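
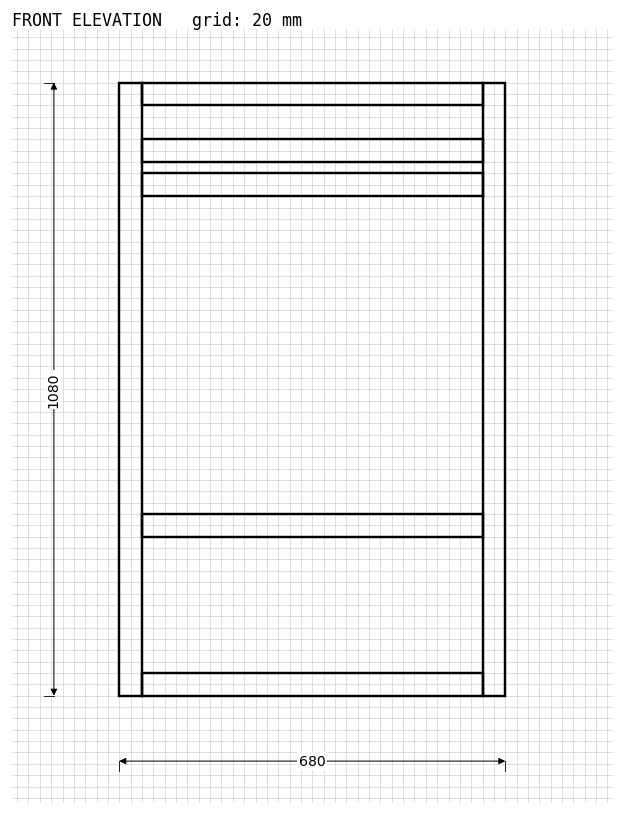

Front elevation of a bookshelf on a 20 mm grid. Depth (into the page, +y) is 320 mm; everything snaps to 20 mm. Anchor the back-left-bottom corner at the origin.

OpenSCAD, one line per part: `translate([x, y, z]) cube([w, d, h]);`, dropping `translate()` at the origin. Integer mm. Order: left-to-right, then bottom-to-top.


cube([40, 320, 1080]);
translate([40, 0, 0]) cube([600, 320, 40]);
translate([40, 0, 280]) cube([600, 320, 40]);
translate([40, 0, 880]) cube([600, 320, 40]);
translate([40, 0, 940]) cube([600, 320, 40]);
translate([40, 0, 1040]) cube([600, 320, 40]);
translate([640, 0, 0]) cube([40, 320, 1080]);


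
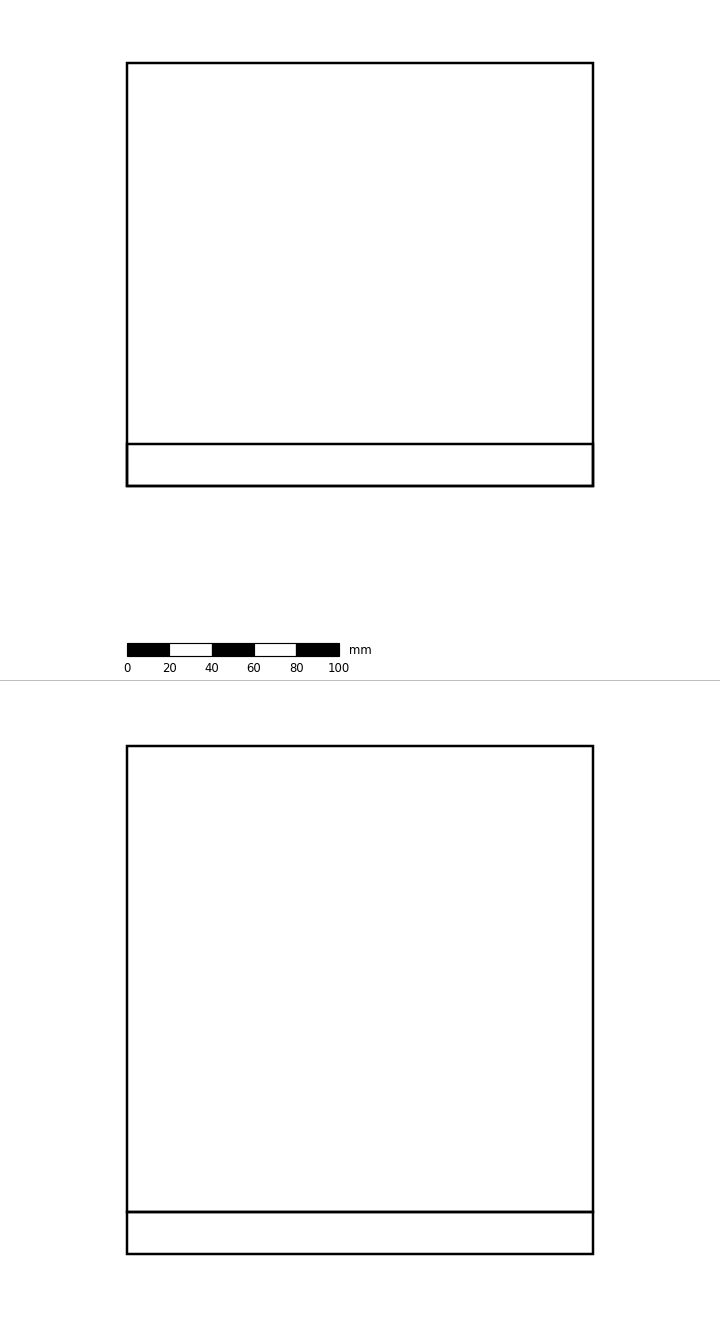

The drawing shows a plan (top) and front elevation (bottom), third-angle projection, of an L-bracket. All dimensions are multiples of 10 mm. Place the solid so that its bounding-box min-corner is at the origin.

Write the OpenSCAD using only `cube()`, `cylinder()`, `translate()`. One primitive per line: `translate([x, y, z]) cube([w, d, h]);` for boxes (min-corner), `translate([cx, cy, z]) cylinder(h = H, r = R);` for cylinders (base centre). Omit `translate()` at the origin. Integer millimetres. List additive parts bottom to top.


cube([220, 200, 20]);
translate([0, 0, 20]) cube([220, 20, 220]);


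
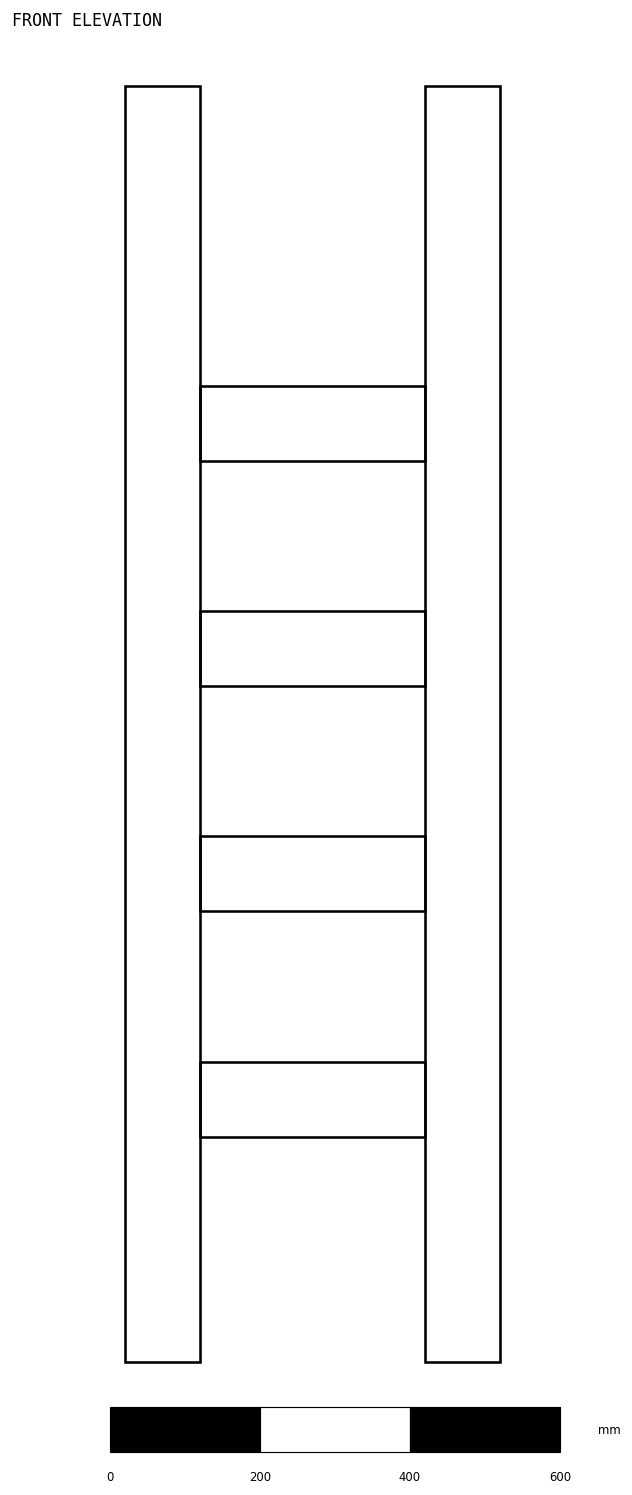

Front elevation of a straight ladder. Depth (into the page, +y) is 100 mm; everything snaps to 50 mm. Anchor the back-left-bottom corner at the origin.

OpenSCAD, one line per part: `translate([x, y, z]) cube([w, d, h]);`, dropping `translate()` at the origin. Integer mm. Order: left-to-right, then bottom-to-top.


cube([100, 100, 1700]);
translate([100, 0, 300]) cube([300, 100, 100]);
translate([100, 0, 600]) cube([300, 100, 100]);
translate([100, 0, 900]) cube([300, 100, 100]);
translate([100, 0, 1200]) cube([300, 100, 100]);
translate([400, 0, 0]) cube([100, 100, 1700]);


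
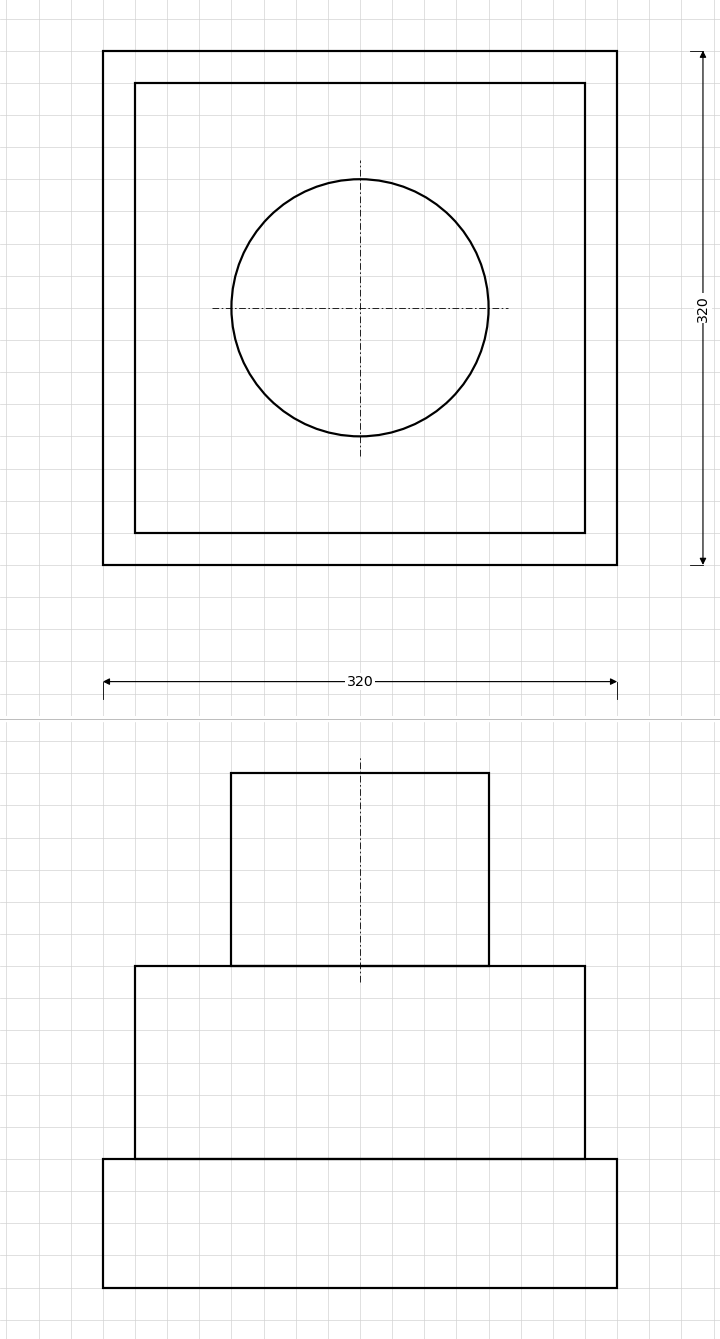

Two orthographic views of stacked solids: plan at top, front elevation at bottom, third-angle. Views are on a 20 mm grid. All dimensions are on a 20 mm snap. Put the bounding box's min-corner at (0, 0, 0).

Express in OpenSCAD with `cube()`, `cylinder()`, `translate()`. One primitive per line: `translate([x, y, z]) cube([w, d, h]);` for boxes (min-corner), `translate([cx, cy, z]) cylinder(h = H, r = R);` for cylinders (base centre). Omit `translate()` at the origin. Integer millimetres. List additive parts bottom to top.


cube([320, 320, 80]);
translate([20, 20, 80]) cube([280, 280, 120]);
translate([160, 160, 200]) cylinder(h = 120, r = 80);


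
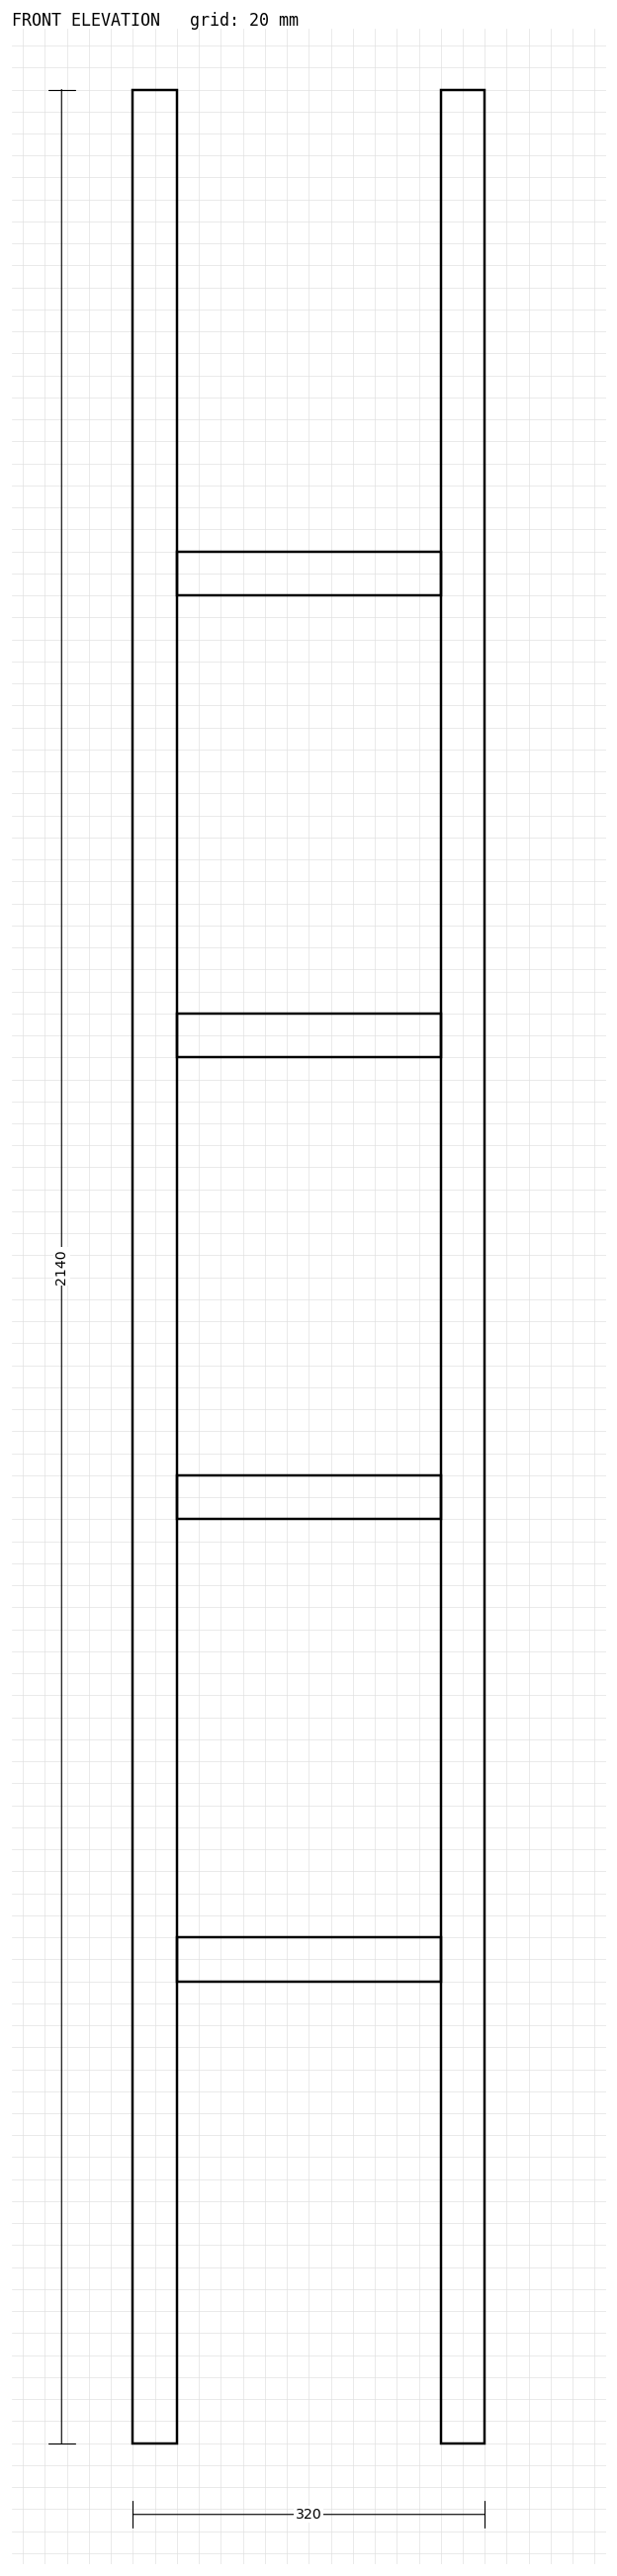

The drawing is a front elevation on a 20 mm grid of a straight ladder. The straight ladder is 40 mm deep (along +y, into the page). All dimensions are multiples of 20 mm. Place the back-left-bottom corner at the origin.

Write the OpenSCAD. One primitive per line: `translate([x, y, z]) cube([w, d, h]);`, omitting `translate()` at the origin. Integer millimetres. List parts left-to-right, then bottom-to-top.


cube([40, 40, 2140]);
translate([40, 0, 420]) cube([240, 40, 40]);
translate([40, 0, 840]) cube([240, 40, 40]);
translate([40, 0, 1260]) cube([240, 40, 40]);
translate([40, 0, 1680]) cube([240, 40, 40]);
translate([280, 0, 0]) cube([40, 40, 2140]);


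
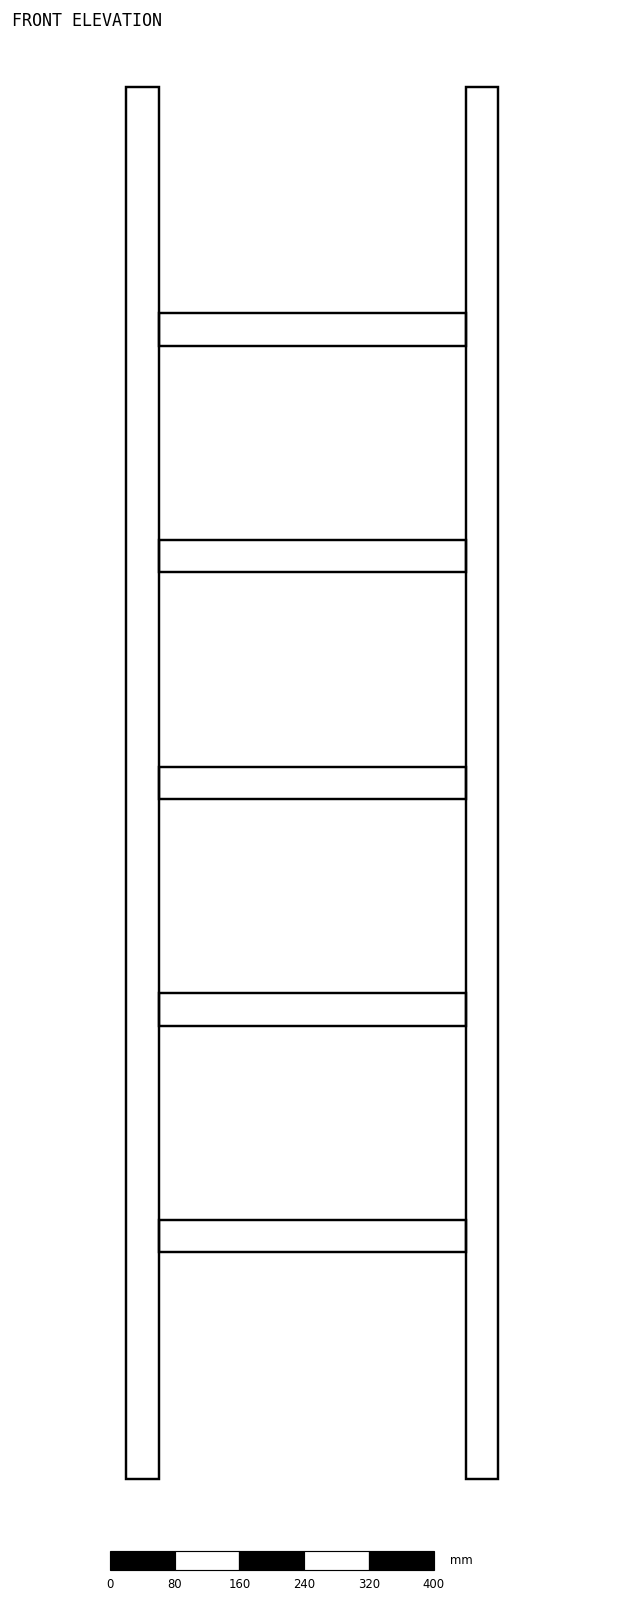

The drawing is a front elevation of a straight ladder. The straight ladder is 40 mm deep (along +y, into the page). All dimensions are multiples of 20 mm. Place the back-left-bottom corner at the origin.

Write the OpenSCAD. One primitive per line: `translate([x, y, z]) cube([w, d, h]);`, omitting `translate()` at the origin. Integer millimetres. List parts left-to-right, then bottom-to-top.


cube([40, 40, 1720]);
translate([40, 0, 280]) cube([380, 40, 40]);
translate([40, 0, 560]) cube([380, 40, 40]);
translate([40, 0, 840]) cube([380, 40, 40]);
translate([40, 0, 1120]) cube([380, 40, 40]);
translate([40, 0, 1400]) cube([380, 40, 40]);
translate([420, 0, 0]) cube([40, 40, 1720]);


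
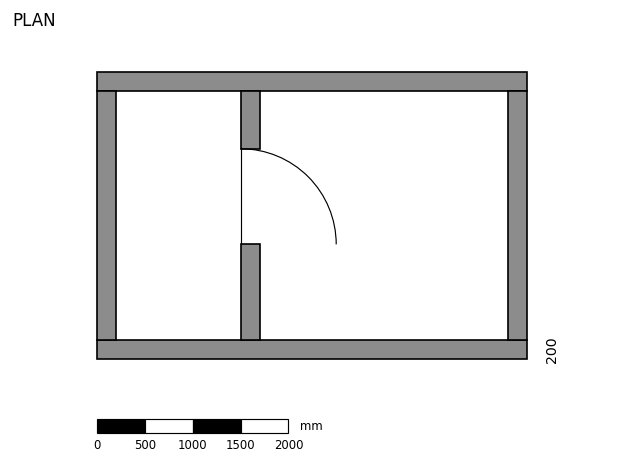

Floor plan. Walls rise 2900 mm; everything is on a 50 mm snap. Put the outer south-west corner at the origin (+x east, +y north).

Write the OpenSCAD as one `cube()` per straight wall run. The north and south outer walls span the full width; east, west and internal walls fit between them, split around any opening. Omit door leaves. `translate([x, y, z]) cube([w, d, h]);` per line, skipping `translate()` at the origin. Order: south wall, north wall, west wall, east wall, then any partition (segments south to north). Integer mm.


cube([4500, 200, 2900]);
translate([0, 2800, 0]) cube([4500, 200, 2900]);
translate([0, 200, 0]) cube([200, 2600, 2900]);
translate([4300, 200, 0]) cube([200, 2600, 2900]);
translate([1500, 200, 0]) cube([200, 1000, 2900]);
translate([1500, 2200, 0]) cube([200, 600, 2900]);


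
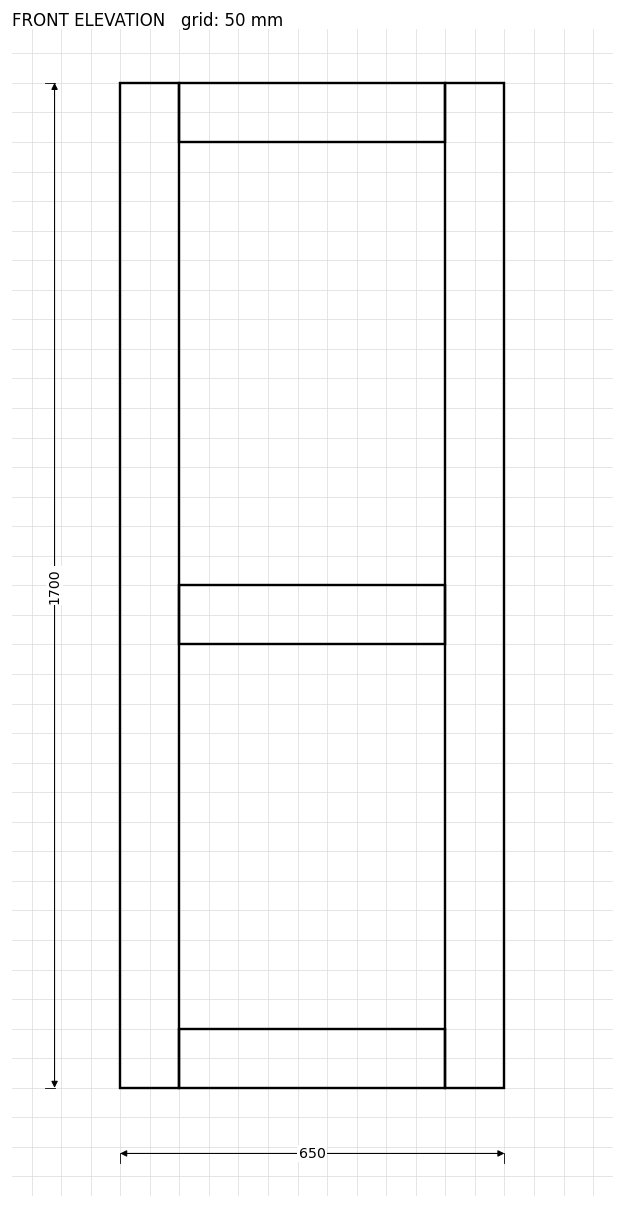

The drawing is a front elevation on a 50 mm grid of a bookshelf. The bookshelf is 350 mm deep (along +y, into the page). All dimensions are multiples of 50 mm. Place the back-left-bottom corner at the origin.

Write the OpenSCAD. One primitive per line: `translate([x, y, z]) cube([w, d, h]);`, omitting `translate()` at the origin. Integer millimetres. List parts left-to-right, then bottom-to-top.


cube([100, 350, 1700]);
translate([100, 0, 0]) cube([450, 350, 100]);
translate([100, 0, 750]) cube([450, 350, 100]);
translate([100, 0, 1600]) cube([450, 350, 100]);
translate([550, 0, 0]) cube([100, 350, 1700]);


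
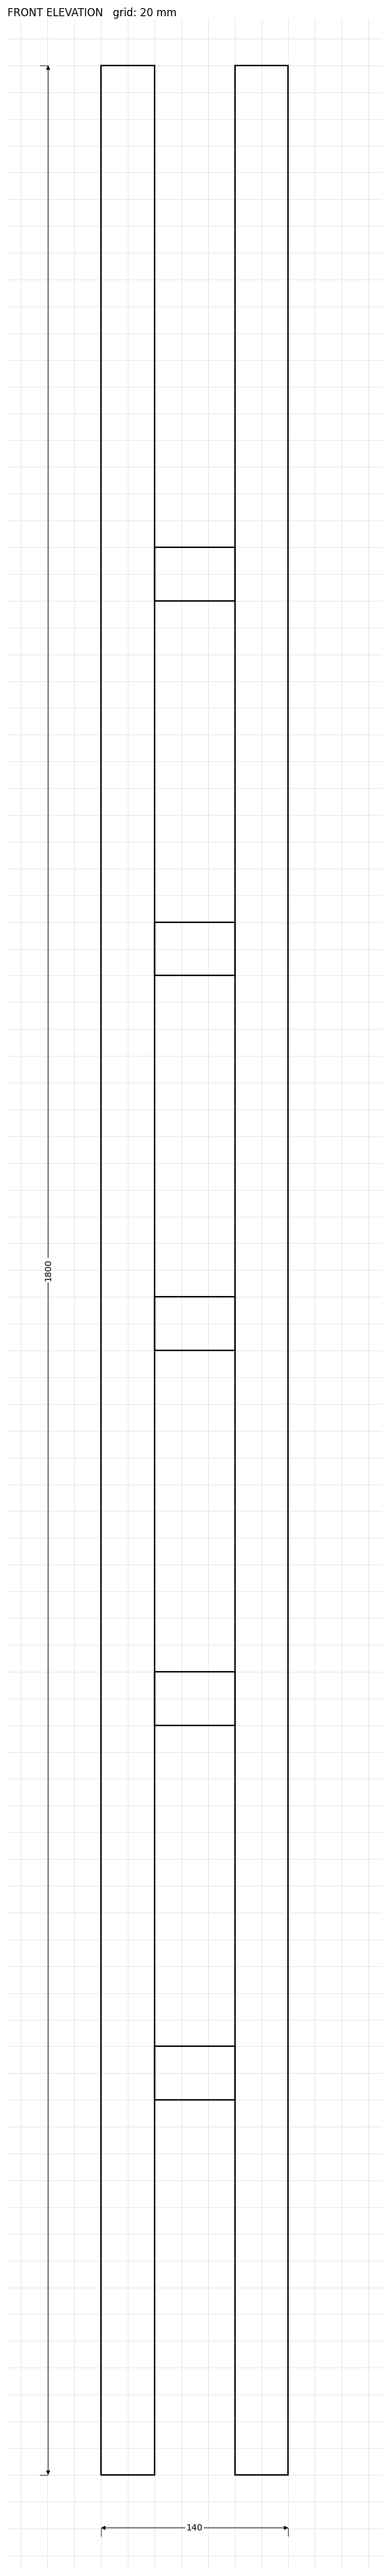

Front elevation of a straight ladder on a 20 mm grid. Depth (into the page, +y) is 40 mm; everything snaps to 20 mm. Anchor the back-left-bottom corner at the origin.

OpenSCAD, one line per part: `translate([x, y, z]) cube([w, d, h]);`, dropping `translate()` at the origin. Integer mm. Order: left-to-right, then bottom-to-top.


cube([40, 40, 1800]);
translate([40, 0, 280]) cube([60, 40, 40]);
translate([40, 0, 560]) cube([60, 40, 40]);
translate([40, 0, 840]) cube([60, 40, 40]);
translate([40, 0, 1120]) cube([60, 40, 40]);
translate([40, 0, 1400]) cube([60, 40, 40]);
translate([100, 0, 0]) cube([40, 40, 1800]);


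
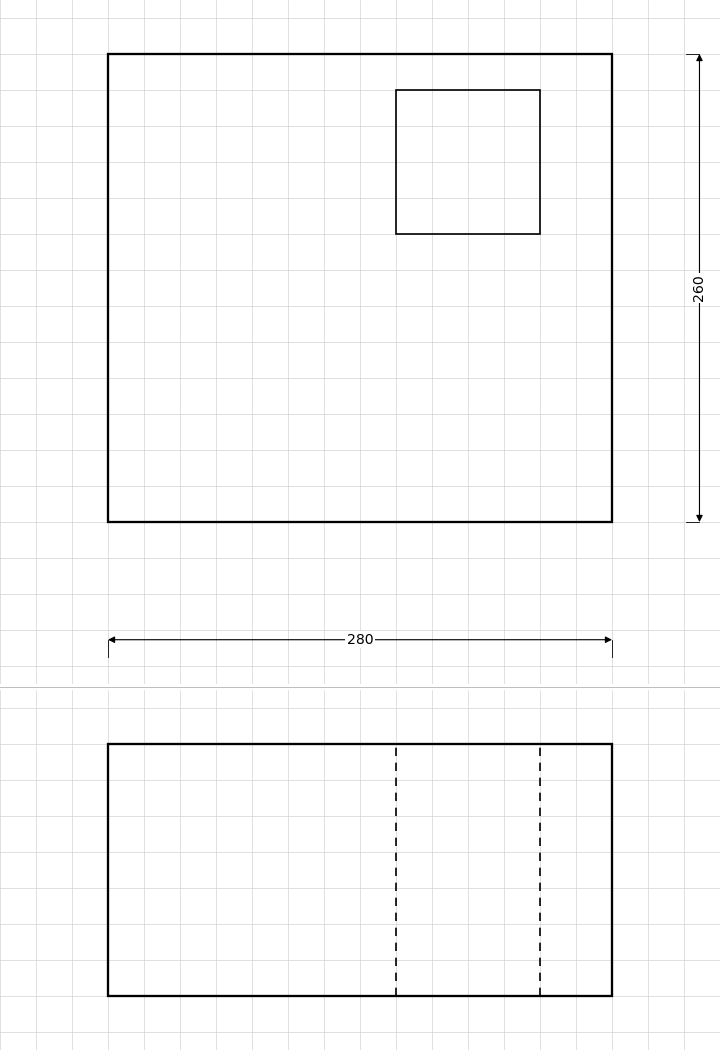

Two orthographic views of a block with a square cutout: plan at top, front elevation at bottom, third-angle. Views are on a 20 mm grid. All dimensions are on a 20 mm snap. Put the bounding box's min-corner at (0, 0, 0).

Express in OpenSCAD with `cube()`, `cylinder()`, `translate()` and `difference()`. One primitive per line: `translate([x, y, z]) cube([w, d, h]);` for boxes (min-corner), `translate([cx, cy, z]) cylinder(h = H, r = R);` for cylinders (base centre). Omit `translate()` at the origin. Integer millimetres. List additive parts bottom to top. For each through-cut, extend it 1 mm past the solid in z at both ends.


difference() {
  cube([280, 260, 140]);
  translate([160, 160, -1]) cube([80, 80, 142]);
}


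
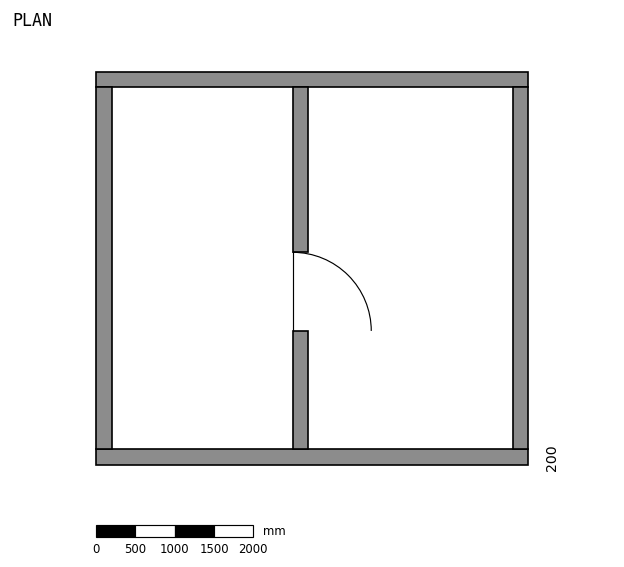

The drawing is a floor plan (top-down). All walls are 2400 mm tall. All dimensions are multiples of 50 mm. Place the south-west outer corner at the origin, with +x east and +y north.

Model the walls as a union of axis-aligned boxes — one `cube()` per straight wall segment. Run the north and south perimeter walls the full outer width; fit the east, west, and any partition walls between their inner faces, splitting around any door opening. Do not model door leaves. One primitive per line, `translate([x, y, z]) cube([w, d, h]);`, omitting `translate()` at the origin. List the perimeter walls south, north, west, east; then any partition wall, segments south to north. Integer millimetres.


cube([5500, 200, 2400]);
translate([0, 4800, 0]) cube([5500, 200, 2400]);
translate([0, 200, 0]) cube([200, 4600, 2400]);
translate([5300, 200, 0]) cube([200, 4600, 2400]);
translate([2500, 200, 0]) cube([200, 1500, 2400]);
translate([2500, 2700, 0]) cube([200, 2100, 2400]);


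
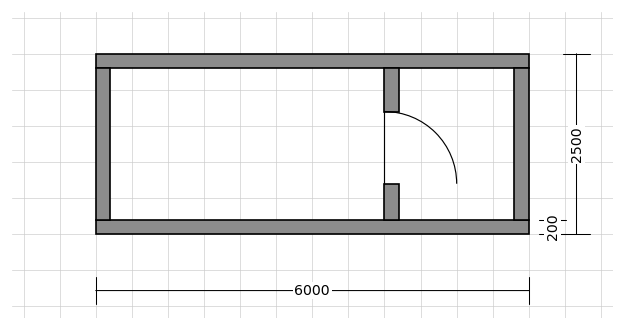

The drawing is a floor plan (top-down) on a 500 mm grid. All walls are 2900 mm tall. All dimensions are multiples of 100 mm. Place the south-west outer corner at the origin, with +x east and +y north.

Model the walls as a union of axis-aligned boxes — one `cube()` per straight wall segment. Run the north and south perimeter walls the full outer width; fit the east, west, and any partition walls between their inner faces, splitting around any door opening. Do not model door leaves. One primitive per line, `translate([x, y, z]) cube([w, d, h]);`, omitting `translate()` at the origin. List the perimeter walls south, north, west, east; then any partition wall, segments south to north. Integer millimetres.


cube([6000, 200, 2900]);
translate([0, 2300, 0]) cube([6000, 200, 2900]);
translate([0, 200, 0]) cube([200, 2100, 2900]);
translate([5800, 200, 0]) cube([200, 2100, 2900]);
translate([4000, 200, 0]) cube([200, 500, 2900]);
translate([4000, 1700, 0]) cube([200, 600, 2900]);


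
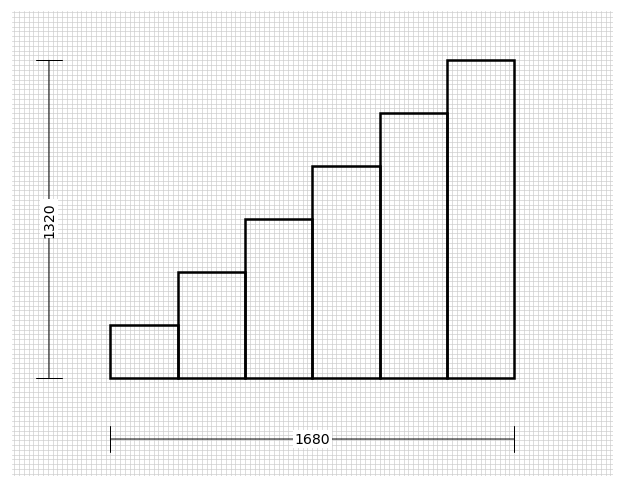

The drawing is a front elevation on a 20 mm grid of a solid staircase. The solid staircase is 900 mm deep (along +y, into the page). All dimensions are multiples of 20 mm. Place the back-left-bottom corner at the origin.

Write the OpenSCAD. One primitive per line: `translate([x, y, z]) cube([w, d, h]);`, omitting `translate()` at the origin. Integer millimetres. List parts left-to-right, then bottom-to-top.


cube([280, 900, 220]);
translate([280, 0, 0]) cube([280, 900, 440]);
translate([560, 0, 0]) cube([280, 900, 660]);
translate([840, 0, 0]) cube([280, 900, 880]);
translate([1120, 0, 0]) cube([280, 900, 1100]);
translate([1400, 0, 0]) cube([280, 900, 1320]);


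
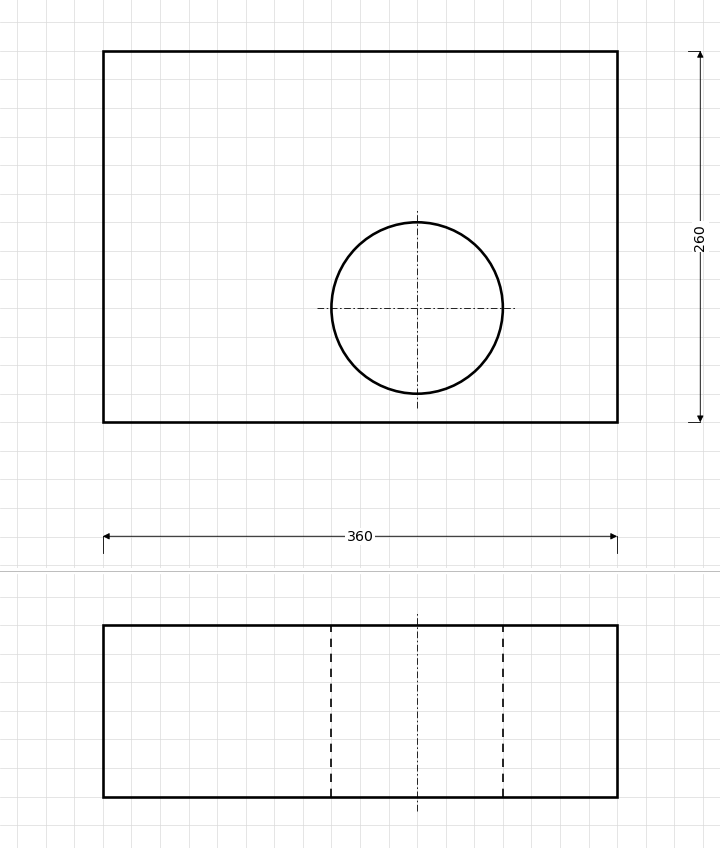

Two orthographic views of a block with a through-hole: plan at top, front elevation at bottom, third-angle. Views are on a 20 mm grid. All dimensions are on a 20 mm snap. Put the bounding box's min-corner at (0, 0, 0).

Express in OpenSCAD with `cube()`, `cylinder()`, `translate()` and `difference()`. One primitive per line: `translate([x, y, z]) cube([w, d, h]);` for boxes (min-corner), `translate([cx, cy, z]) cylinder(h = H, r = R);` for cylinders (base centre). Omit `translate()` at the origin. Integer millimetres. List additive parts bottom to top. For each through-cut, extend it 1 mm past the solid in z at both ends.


difference() {
  cube([360, 260, 120]);
  translate([220, 80, -1]) cylinder(h = 122, r = 60);
}


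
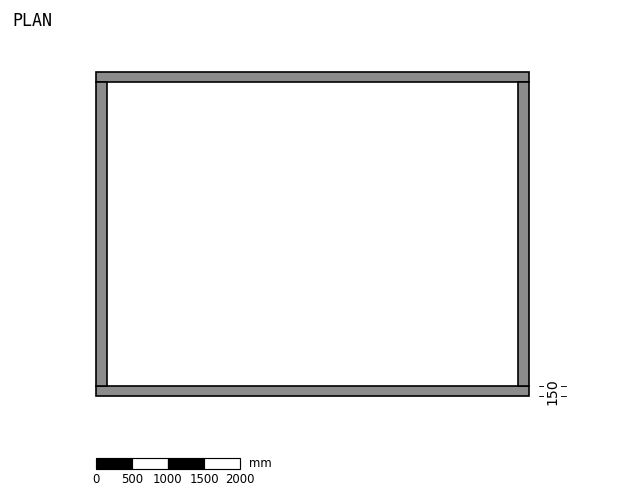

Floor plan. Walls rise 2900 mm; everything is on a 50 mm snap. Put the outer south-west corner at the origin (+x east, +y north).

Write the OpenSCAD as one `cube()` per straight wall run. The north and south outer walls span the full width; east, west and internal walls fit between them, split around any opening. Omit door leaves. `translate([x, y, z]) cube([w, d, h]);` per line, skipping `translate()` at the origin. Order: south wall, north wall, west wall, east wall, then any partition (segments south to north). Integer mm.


cube([6000, 150, 2900]);
translate([0, 4350, 0]) cube([6000, 150, 2900]);
translate([0, 150, 0]) cube([150, 4200, 2900]);
translate([5850, 150, 0]) cube([150, 4200, 2900]);


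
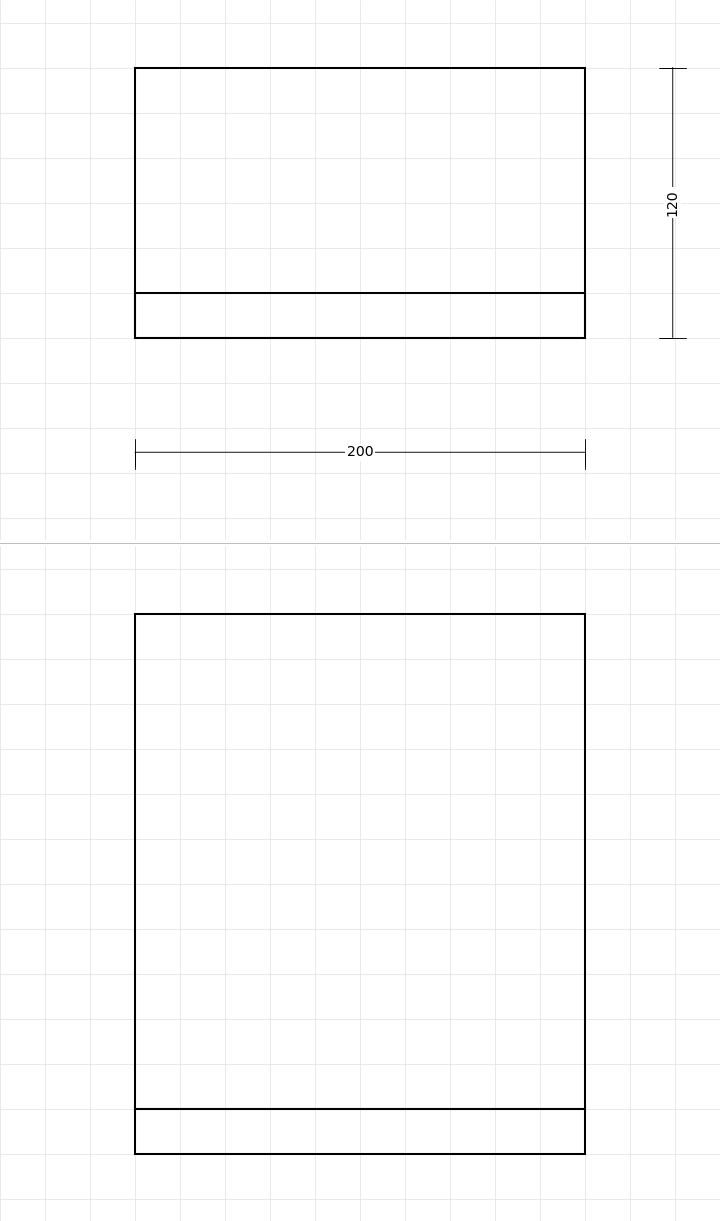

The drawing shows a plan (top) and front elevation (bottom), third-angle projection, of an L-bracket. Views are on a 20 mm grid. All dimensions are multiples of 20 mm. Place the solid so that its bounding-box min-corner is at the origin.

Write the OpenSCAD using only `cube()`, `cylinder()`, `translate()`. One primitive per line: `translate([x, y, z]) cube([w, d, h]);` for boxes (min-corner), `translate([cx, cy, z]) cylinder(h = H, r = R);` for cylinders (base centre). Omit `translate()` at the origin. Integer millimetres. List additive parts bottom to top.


cube([200, 120, 20]);
translate([0, 0, 20]) cube([200, 20, 220]);


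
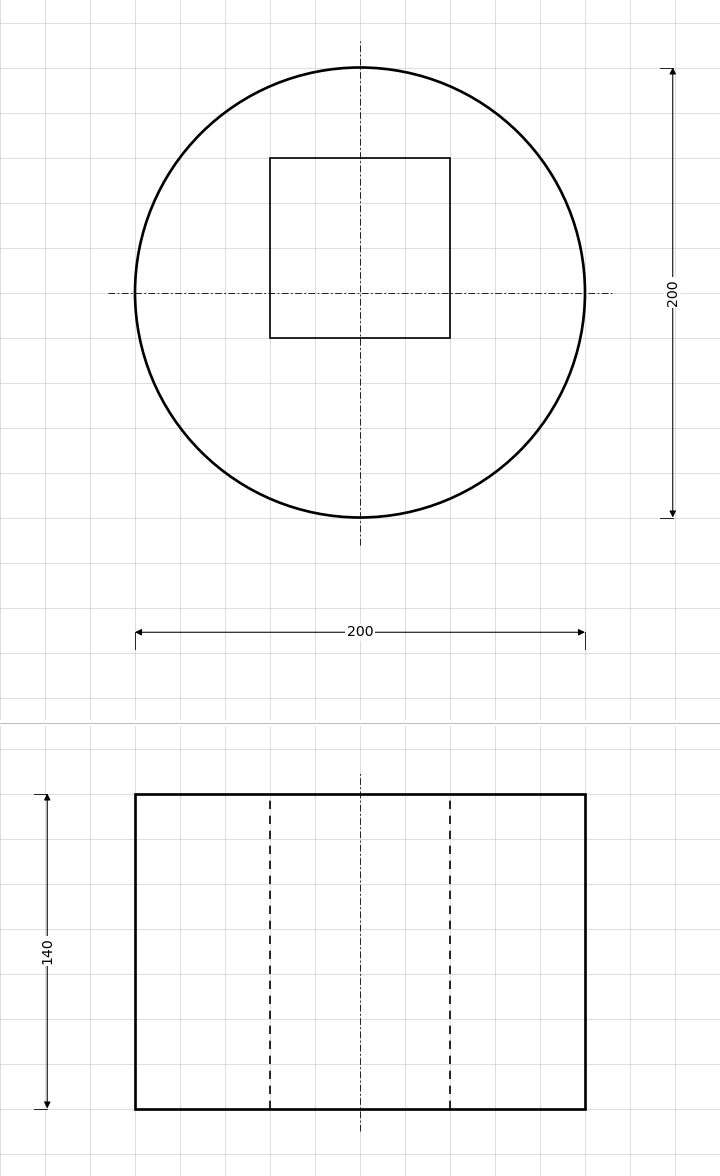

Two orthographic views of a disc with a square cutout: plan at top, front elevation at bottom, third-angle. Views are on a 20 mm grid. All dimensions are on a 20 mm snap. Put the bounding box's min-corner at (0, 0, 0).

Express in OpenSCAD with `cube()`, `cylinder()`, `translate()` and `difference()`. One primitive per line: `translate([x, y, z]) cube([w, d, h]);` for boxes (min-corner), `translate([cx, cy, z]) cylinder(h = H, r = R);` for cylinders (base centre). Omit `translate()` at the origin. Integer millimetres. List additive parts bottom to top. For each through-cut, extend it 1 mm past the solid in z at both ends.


difference() {
  translate([100, 100, 0]) cylinder(h = 140, r = 100);
  translate([60, 80, -1]) cube([80, 80, 142]);
}


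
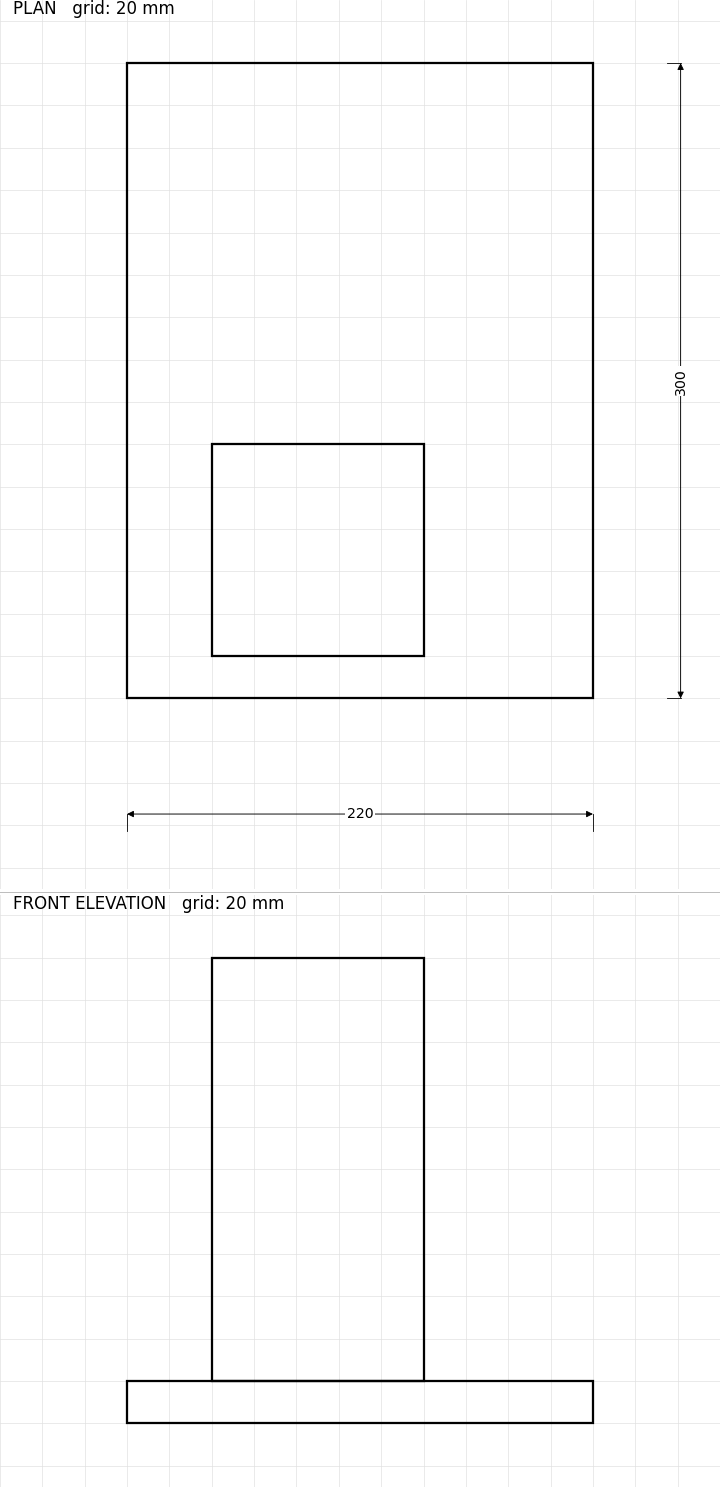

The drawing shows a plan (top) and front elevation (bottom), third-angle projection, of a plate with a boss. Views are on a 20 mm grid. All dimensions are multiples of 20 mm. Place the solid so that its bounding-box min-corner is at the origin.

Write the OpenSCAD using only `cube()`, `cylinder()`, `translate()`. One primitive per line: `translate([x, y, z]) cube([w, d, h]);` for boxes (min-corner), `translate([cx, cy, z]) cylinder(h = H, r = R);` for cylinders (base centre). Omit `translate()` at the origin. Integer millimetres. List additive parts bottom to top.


cube([220, 300, 20]);
translate([40, 20, 20]) cube([100, 100, 200]);


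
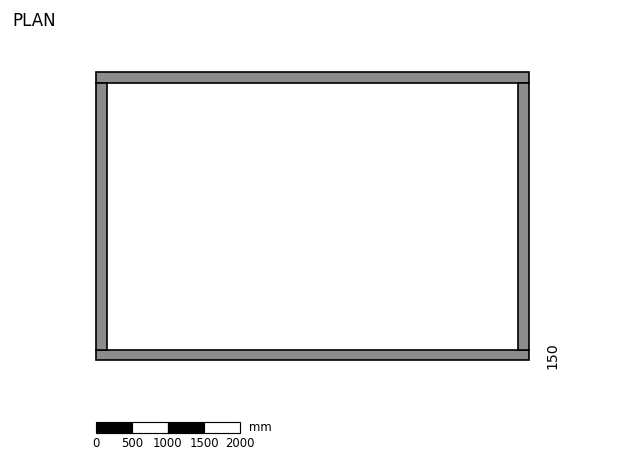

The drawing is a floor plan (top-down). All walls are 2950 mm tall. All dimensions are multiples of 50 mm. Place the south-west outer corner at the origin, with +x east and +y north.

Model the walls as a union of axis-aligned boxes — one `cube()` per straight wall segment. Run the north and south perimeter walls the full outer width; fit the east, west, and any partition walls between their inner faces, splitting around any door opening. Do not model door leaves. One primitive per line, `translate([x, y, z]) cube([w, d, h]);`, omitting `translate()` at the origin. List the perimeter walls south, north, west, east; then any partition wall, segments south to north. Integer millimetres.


cube([6000, 150, 2950]);
translate([0, 3850, 0]) cube([6000, 150, 2950]);
translate([0, 150, 0]) cube([150, 3700, 2950]);
translate([5850, 150, 0]) cube([150, 3700, 2950]);


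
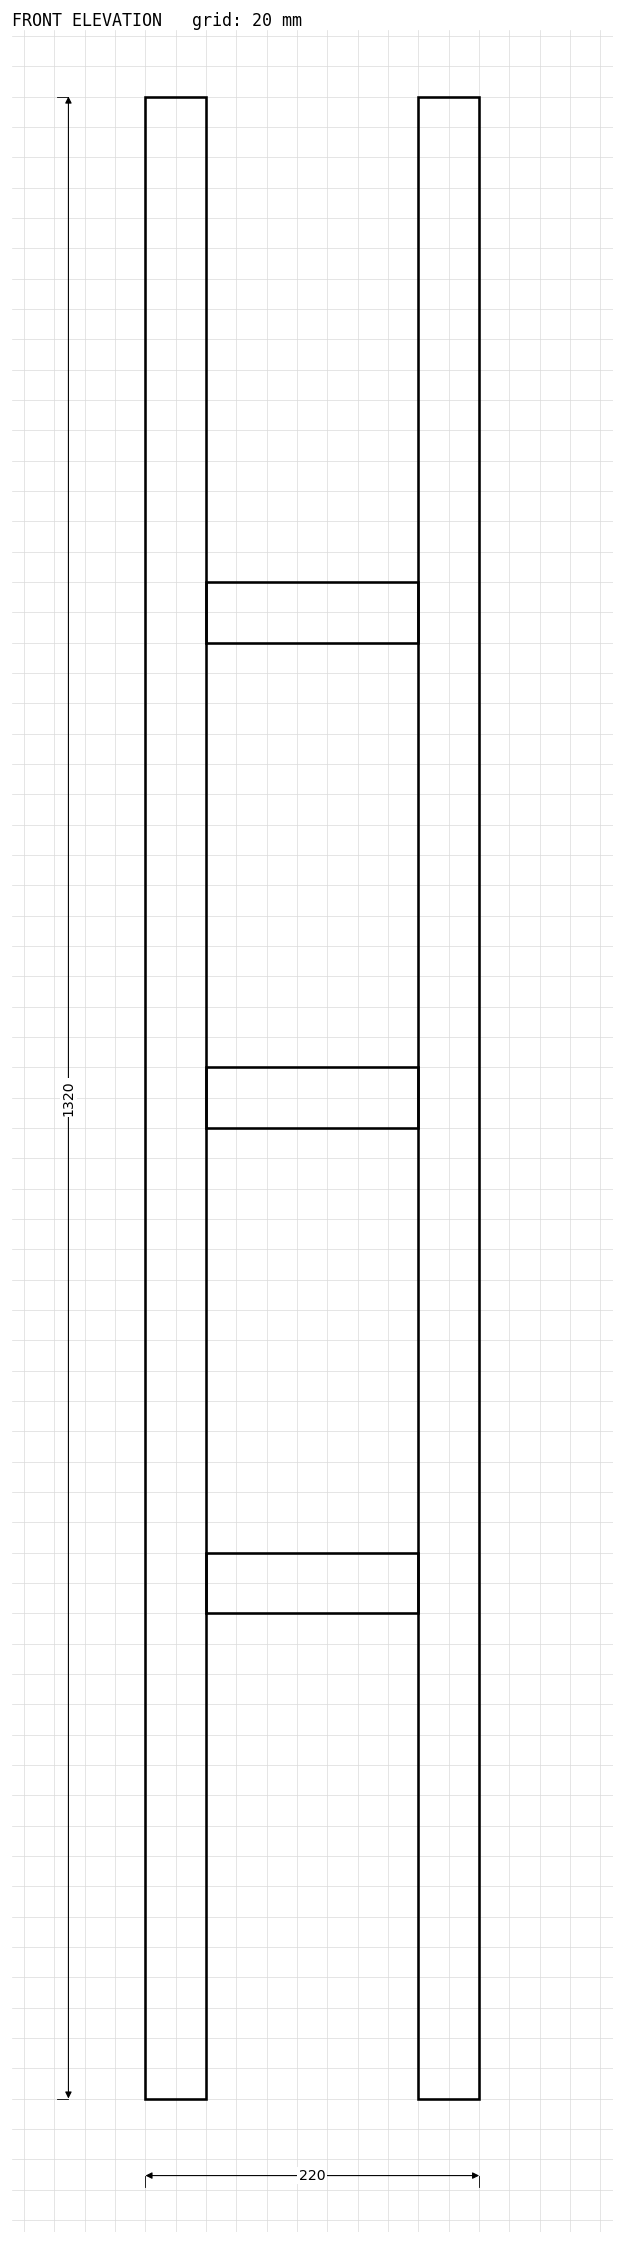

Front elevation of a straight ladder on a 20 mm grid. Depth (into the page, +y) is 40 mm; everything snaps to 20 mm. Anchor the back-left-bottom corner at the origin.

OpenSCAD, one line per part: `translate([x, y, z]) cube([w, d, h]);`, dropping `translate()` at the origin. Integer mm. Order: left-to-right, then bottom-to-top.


cube([40, 40, 1320]);
translate([40, 0, 320]) cube([140, 40, 40]);
translate([40, 0, 640]) cube([140, 40, 40]);
translate([40, 0, 960]) cube([140, 40, 40]);
translate([180, 0, 0]) cube([40, 40, 1320]);


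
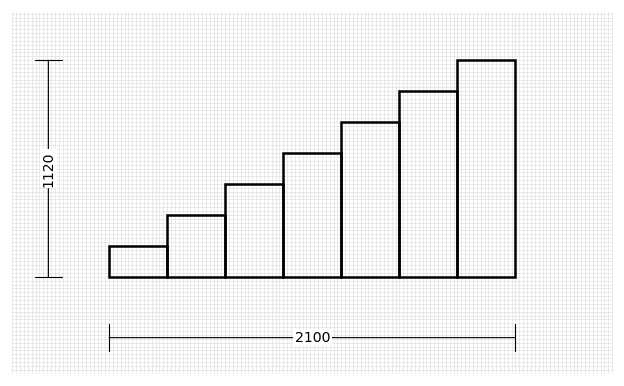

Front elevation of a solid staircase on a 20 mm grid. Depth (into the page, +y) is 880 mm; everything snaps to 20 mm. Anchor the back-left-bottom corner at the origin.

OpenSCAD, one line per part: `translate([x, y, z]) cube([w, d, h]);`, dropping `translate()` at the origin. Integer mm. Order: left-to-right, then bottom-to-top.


cube([300, 880, 160]);
translate([300, 0, 0]) cube([300, 880, 320]);
translate([600, 0, 0]) cube([300, 880, 480]);
translate([900, 0, 0]) cube([300, 880, 640]);
translate([1200, 0, 0]) cube([300, 880, 800]);
translate([1500, 0, 0]) cube([300, 880, 960]);
translate([1800, 0, 0]) cube([300, 880, 1120]);


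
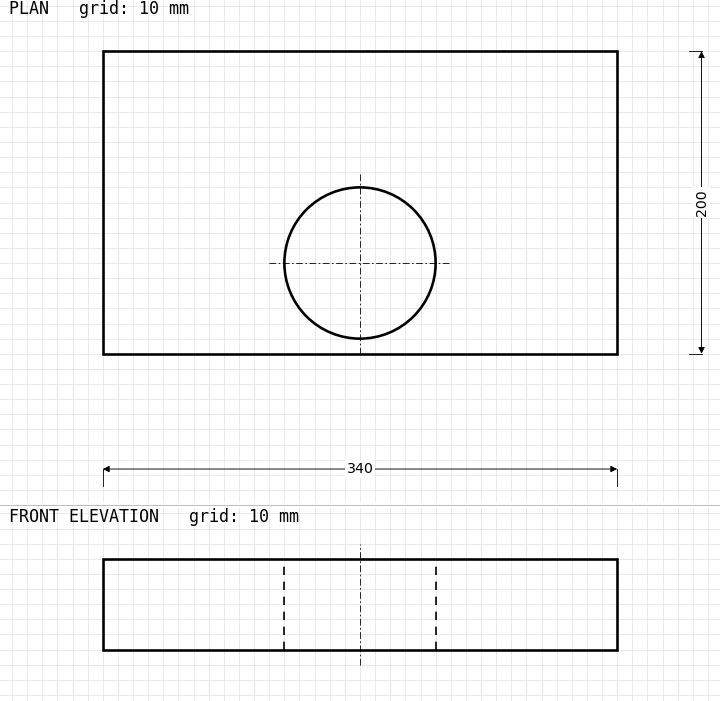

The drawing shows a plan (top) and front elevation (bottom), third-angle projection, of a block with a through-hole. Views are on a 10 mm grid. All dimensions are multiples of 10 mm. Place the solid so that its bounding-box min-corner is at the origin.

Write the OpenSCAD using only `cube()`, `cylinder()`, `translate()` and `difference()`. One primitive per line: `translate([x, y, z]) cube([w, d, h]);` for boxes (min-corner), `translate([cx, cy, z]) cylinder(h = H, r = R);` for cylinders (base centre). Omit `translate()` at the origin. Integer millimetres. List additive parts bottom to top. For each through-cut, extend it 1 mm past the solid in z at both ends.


difference() {
  cube([340, 200, 60]);
  translate([170, 60, -1]) cylinder(h = 62, r = 50);
}


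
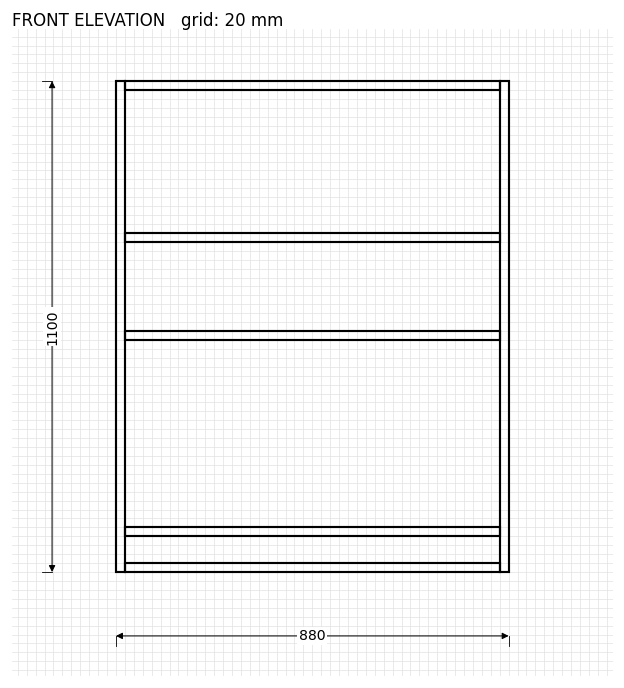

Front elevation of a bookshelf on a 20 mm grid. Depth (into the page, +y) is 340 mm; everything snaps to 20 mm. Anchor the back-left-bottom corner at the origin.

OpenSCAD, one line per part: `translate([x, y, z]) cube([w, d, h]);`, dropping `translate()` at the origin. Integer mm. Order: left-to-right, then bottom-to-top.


cube([20, 340, 1100]);
translate([20, 0, 0]) cube([840, 340, 20]);
translate([20, 0, 80]) cube([840, 340, 20]);
translate([20, 0, 520]) cube([840, 340, 20]);
translate([20, 0, 740]) cube([840, 340, 20]);
translate([20, 0, 1080]) cube([840, 340, 20]);
translate([860, 0, 0]) cube([20, 340, 1100]);


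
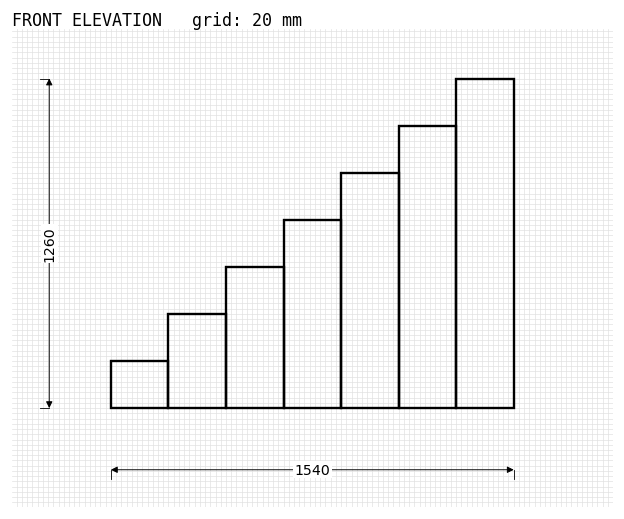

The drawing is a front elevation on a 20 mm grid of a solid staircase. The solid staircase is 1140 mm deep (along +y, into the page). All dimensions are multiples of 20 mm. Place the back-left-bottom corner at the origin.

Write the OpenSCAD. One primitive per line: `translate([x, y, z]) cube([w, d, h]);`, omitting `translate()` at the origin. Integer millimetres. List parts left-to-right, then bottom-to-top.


cube([220, 1140, 180]);
translate([220, 0, 0]) cube([220, 1140, 360]);
translate([440, 0, 0]) cube([220, 1140, 540]);
translate([660, 0, 0]) cube([220, 1140, 720]);
translate([880, 0, 0]) cube([220, 1140, 900]);
translate([1100, 0, 0]) cube([220, 1140, 1080]);
translate([1320, 0, 0]) cube([220, 1140, 1260]);


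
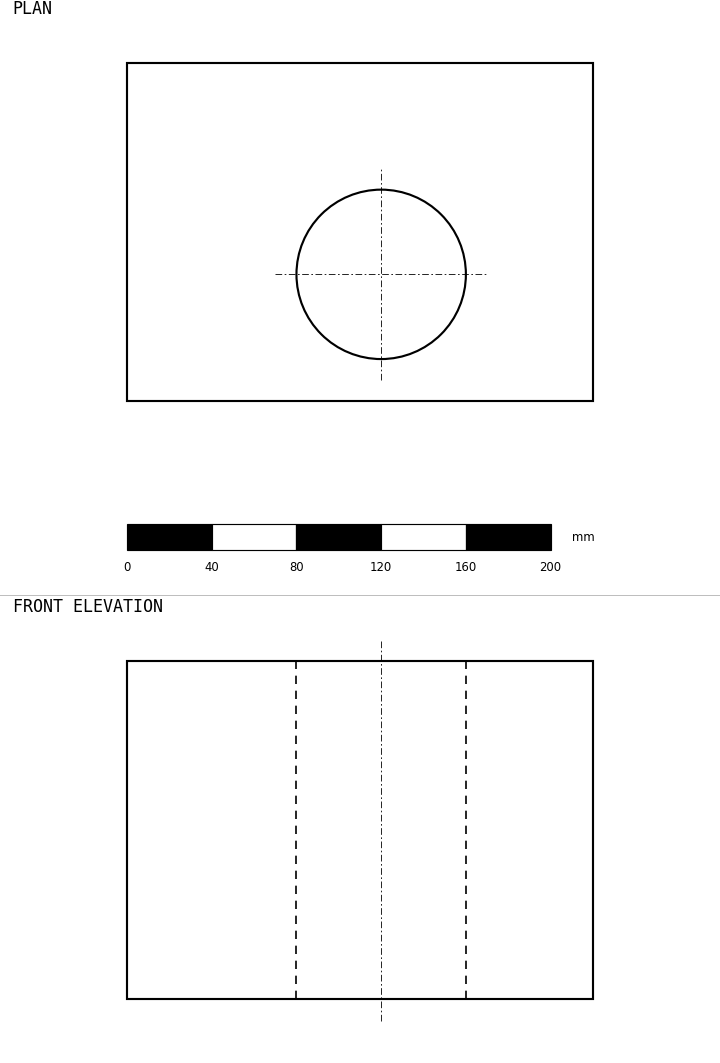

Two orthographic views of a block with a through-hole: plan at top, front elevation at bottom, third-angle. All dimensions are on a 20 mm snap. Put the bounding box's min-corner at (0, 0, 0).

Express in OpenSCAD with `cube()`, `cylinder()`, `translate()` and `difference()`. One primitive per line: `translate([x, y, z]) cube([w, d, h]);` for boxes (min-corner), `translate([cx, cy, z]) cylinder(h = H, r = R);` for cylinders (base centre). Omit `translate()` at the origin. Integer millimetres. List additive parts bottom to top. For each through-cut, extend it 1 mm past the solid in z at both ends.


difference() {
  cube([220, 160, 160]);
  translate([120, 60, -1]) cylinder(h = 162, r = 40);
}


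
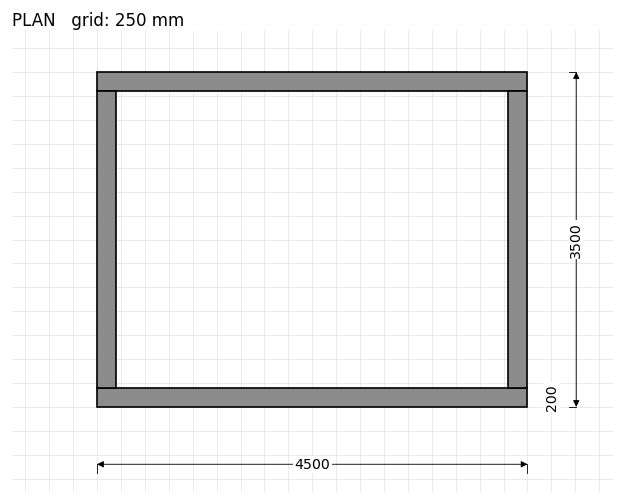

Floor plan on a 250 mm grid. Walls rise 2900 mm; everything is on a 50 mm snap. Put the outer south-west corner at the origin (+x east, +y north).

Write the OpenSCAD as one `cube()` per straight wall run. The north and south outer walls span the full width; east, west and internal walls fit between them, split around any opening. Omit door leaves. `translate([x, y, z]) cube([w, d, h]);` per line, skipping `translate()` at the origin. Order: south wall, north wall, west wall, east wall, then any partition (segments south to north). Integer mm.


cube([4500, 200, 2900]);
translate([0, 3300, 0]) cube([4500, 200, 2900]);
translate([0, 200, 0]) cube([200, 3100, 2900]);
translate([4300, 200, 0]) cube([200, 3100, 2900]);


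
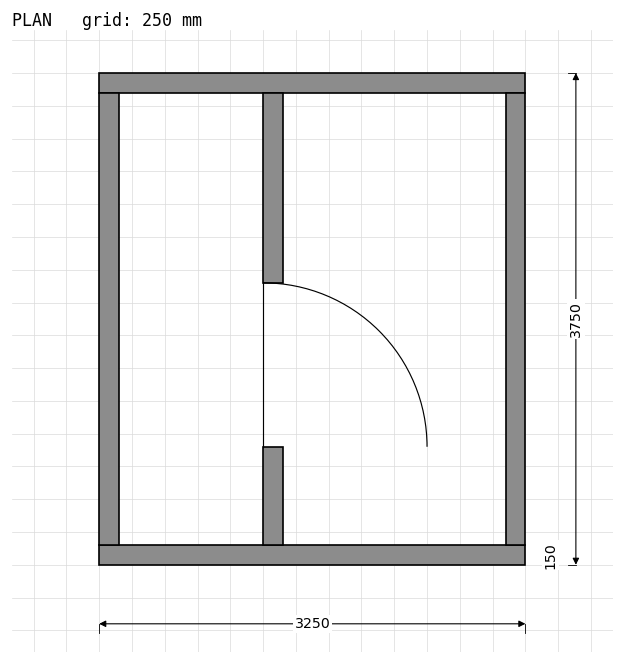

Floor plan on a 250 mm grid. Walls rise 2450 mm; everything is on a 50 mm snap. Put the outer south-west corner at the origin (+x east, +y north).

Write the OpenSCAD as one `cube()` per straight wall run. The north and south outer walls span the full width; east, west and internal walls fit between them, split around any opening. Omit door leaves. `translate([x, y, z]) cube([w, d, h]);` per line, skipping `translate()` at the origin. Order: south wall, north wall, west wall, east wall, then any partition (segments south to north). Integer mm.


cube([3250, 150, 2450]);
translate([0, 3600, 0]) cube([3250, 150, 2450]);
translate([0, 150, 0]) cube([150, 3450, 2450]);
translate([3100, 150, 0]) cube([150, 3450, 2450]);
translate([1250, 150, 0]) cube([150, 750, 2450]);
translate([1250, 2150, 0]) cube([150, 1450, 2450]);


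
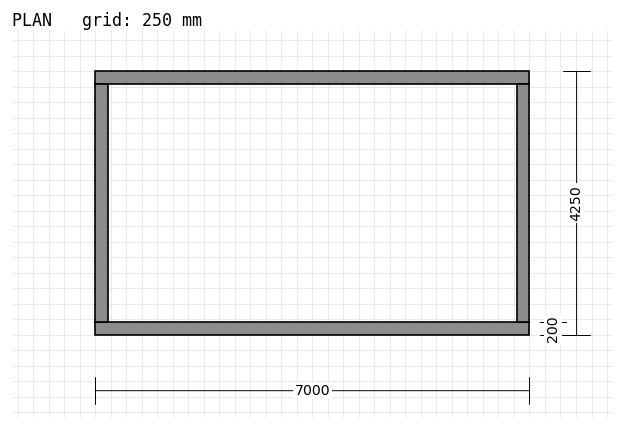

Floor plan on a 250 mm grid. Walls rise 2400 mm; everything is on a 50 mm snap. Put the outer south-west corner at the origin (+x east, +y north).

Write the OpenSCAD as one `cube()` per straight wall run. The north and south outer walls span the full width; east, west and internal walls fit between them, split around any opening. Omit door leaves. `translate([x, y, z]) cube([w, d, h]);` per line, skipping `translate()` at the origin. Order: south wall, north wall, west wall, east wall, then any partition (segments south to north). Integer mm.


cube([7000, 200, 2400]);
translate([0, 4050, 0]) cube([7000, 200, 2400]);
translate([0, 200, 0]) cube([200, 3850, 2400]);
translate([6800, 200, 0]) cube([200, 3850, 2400]);


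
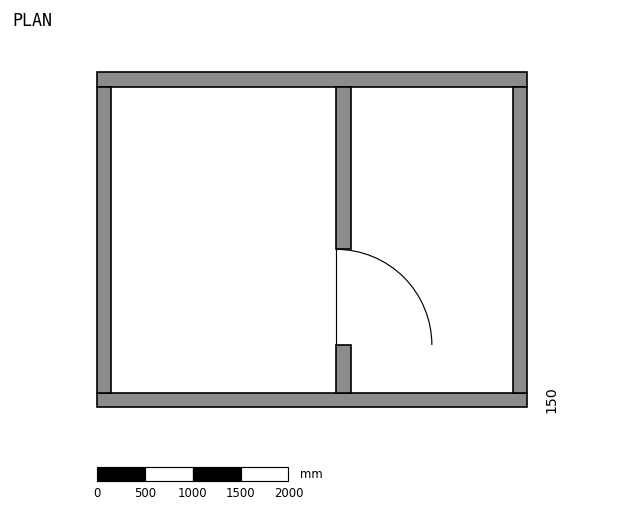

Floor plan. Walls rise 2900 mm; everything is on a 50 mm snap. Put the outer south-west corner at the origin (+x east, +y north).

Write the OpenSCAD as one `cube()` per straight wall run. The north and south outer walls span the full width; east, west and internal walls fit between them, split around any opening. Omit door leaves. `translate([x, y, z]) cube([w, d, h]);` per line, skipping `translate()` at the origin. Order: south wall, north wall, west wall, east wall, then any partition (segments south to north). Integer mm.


cube([4500, 150, 2900]);
translate([0, 3350, 0]) cube([4500, 150, 2900]);
translate([0, 150, 0]) cube([150, 3200, 2900]);
translate([4350, 150, 0]) cube([150, 3200, 2900]);
translate([2500, 150, 0]) cube([150, 500, 2900]);
translate([2500, 1650, 0]) cube([150, 1700, 2900]);


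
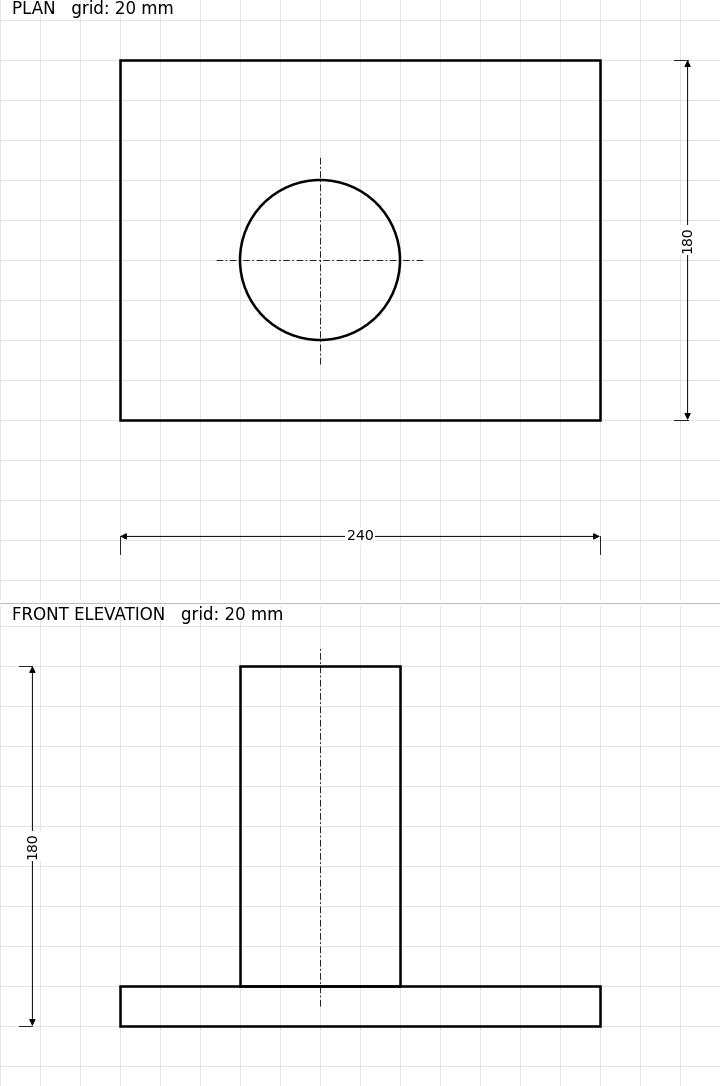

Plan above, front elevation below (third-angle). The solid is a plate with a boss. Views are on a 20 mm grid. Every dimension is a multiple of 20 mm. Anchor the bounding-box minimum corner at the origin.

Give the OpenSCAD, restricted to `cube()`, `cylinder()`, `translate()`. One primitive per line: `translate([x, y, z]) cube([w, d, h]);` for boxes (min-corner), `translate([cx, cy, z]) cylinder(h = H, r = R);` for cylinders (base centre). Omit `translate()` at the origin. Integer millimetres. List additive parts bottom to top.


cube([240, 180, 20]);
translate([100, 80, 20]) cylinder(h = 160, r = 40);


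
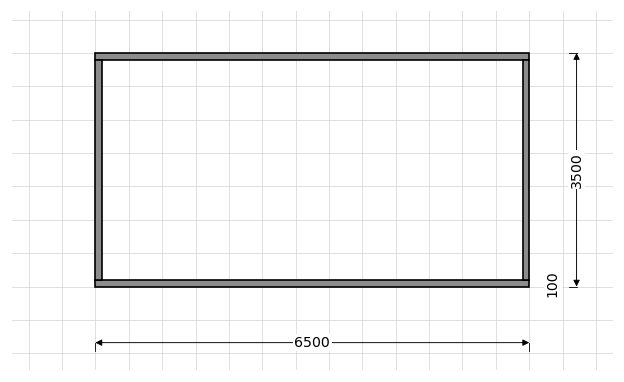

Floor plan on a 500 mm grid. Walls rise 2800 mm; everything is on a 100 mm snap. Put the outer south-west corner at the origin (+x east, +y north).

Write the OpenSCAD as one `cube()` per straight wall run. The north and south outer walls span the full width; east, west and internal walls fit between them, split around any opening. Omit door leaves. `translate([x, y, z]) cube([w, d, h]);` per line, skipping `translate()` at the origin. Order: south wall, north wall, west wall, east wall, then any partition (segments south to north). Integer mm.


cube([6500, 100, 2800]);
translate([0, 3400, 0]) cube([6500, 100, 2800]);
translate([0, 100, 0]) cube([100, 3300, 2800]);
translate([6400, 100, 0]) cube([100, 3300, 2800]);


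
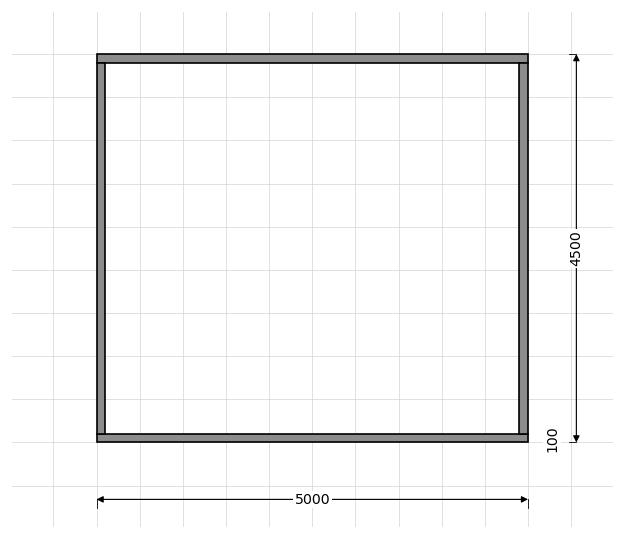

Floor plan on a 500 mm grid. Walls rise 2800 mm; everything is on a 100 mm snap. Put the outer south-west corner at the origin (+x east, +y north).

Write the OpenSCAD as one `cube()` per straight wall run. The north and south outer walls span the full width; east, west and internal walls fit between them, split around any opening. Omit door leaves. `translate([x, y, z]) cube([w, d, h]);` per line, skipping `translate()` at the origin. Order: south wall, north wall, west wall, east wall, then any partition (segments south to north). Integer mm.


cube([5000, 100, 2800]);
translate([0, 4400, 0]) cube([5000, 100, 2800]);
translate([0, 100, 0]) cube([100, 4300, 2800]);
translate([4900, 100, 0]) cube([100, 4300, 2800]);


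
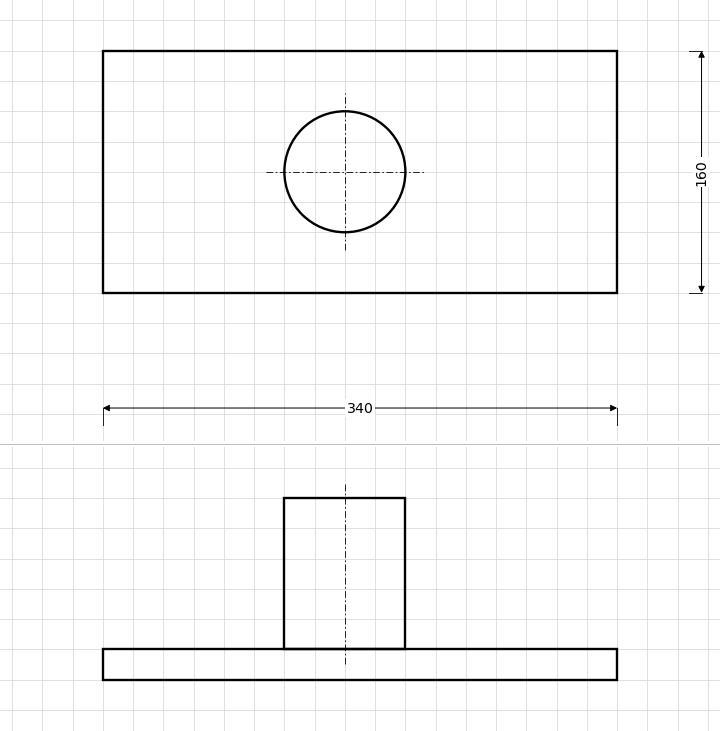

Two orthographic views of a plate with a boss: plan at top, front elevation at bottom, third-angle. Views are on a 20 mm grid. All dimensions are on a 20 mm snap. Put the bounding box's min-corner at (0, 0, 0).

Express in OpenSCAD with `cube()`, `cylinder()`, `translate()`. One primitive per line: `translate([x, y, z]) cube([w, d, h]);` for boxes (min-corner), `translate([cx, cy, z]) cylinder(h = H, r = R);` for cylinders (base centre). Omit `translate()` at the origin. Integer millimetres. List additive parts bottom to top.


cube([340, 160, 20]);
translate([160, 80, 20]) cylinder(h = 100, r = 40);


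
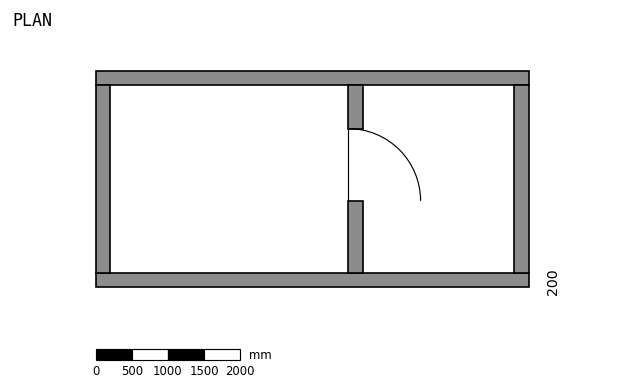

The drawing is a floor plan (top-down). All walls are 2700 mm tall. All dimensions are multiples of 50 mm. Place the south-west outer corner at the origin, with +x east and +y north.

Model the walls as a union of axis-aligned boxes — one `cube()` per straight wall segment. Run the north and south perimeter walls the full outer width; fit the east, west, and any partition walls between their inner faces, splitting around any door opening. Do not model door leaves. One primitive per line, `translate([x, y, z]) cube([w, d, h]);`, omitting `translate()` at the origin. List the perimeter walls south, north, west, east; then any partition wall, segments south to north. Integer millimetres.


cube([6000, 200, 2700]);
translate([0, 2800, 0]) cube([6000, 200, 2700]);
translate([0, 200, 0]) cube([200, 2600, 2700]);
translate([5800, 200, 0]) cube([200, 2600, 2700]);
translate([3500, 200, 0]) cube([200, 1000, 2700]);
translate([3500, 2200, 0]) cube([200, 600, 2700]);


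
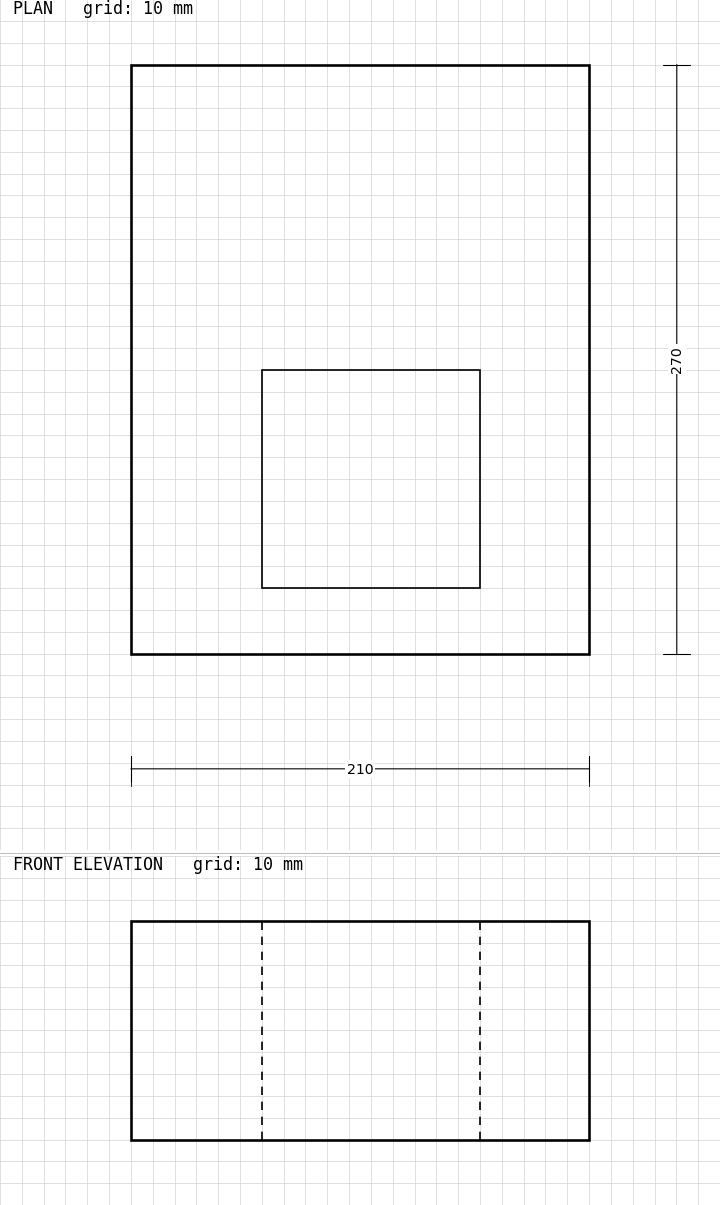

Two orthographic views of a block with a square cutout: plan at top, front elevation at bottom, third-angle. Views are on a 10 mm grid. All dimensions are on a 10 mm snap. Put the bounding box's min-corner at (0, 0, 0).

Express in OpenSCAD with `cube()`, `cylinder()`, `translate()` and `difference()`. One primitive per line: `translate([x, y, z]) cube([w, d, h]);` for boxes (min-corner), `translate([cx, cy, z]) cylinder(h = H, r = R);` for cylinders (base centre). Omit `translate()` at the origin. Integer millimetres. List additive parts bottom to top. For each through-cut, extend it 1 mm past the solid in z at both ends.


difference() {
  cube([210, 270, 100]);
  translate([60, 30, -1]) cube([100, 100, 102]);
}


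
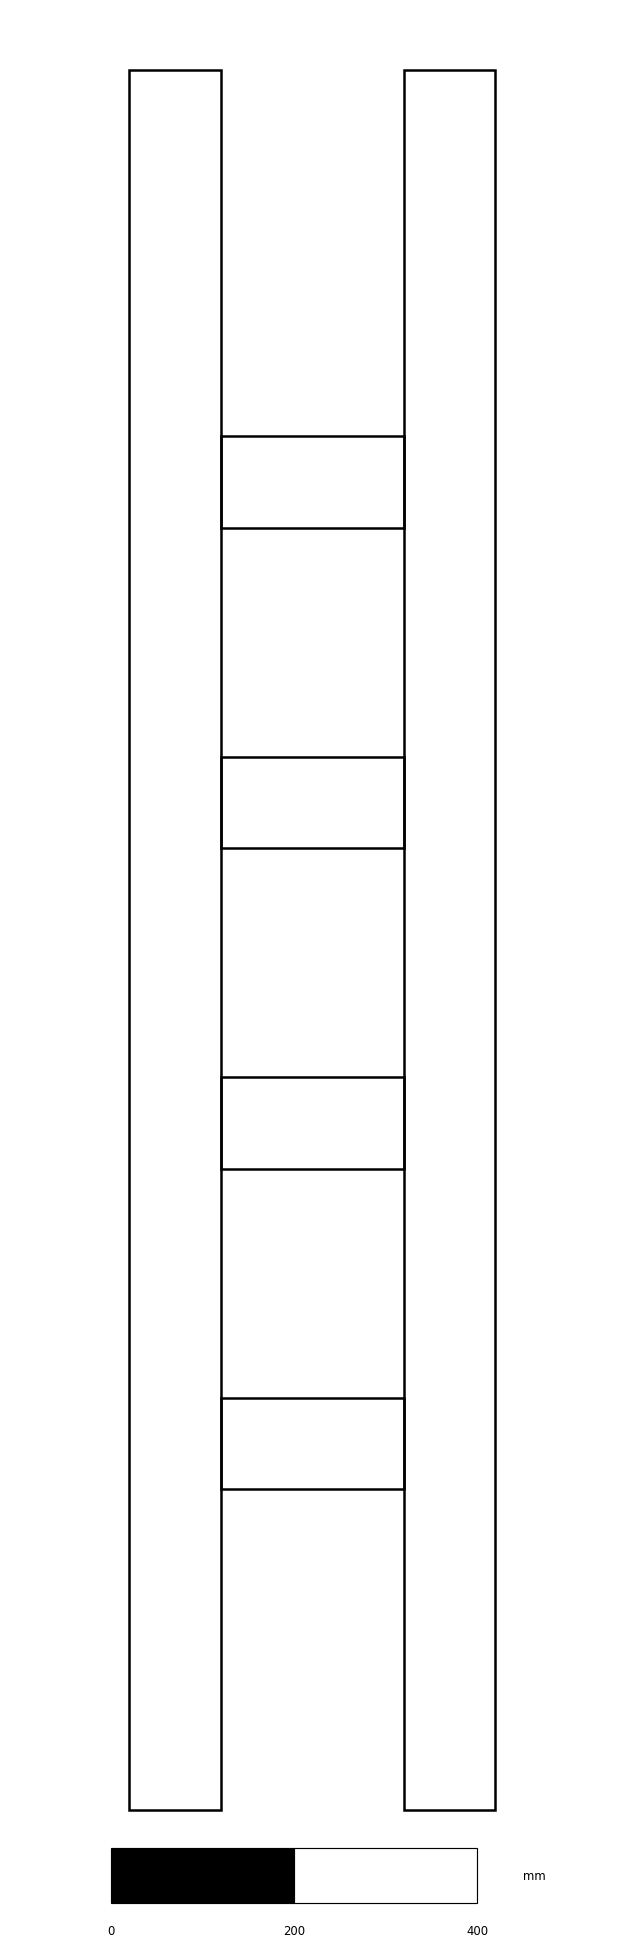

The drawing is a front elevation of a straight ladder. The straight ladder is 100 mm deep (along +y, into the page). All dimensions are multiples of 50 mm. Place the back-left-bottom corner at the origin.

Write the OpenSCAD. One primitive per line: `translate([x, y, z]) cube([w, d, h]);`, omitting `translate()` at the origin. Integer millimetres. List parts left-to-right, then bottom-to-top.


cube([100, 100, 1900]);
translate([100, 0, 350]) cube([200, 100, 100]);
translate([100, 0, 700]) cube([200, 100, 100]);
translate([100, 0, 1050]) cube([200, 100, 100]);
translate([100, 0, 1400]) cube([200, 100, 100]);
translate([300, 0, 0]) cube([100, 100, 1900]);
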